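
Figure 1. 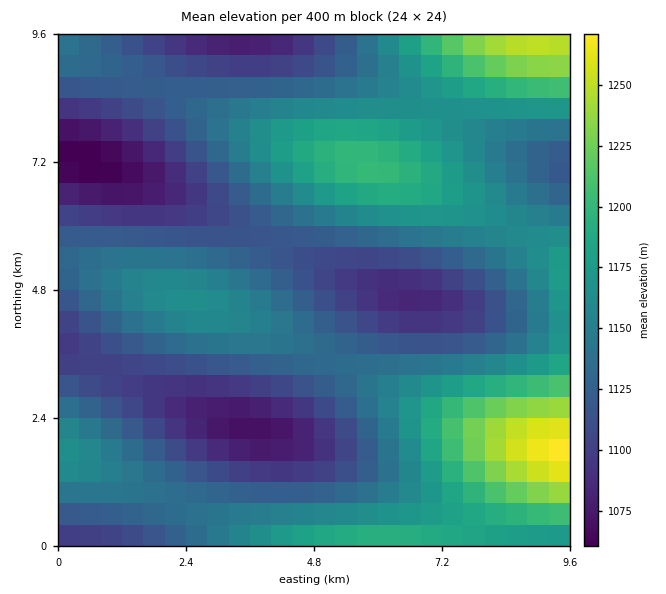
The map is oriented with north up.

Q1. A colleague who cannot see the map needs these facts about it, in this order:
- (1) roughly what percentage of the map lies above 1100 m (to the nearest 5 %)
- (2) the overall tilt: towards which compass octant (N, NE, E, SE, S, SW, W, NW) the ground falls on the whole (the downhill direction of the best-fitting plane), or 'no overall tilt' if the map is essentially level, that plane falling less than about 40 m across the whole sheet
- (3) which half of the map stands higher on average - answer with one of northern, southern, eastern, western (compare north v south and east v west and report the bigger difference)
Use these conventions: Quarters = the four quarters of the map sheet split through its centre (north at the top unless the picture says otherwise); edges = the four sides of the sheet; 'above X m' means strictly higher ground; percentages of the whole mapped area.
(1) Ground above 1100 m makes up about 85 % of the sheet.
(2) Overall the map slopes down towards the west.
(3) The eastern half stands higher on average than the western half.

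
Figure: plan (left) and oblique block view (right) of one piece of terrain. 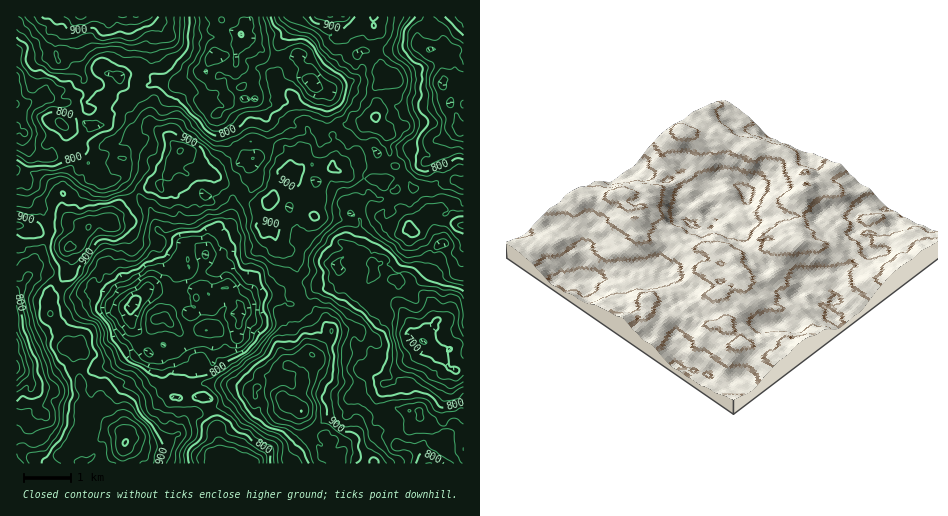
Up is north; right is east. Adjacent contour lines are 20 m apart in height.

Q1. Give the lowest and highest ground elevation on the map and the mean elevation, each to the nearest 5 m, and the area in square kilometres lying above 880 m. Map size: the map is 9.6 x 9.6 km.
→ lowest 680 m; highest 1000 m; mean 830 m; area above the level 23.2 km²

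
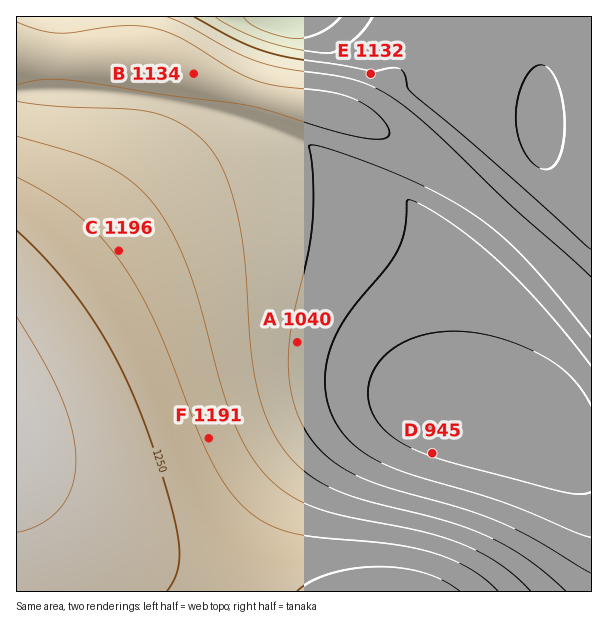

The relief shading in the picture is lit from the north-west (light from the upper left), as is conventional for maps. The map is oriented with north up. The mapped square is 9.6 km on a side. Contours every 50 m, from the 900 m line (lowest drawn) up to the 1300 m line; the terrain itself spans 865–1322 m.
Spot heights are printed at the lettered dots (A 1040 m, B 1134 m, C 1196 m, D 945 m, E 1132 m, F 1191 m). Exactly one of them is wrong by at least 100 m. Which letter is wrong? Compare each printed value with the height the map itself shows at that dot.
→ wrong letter E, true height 1007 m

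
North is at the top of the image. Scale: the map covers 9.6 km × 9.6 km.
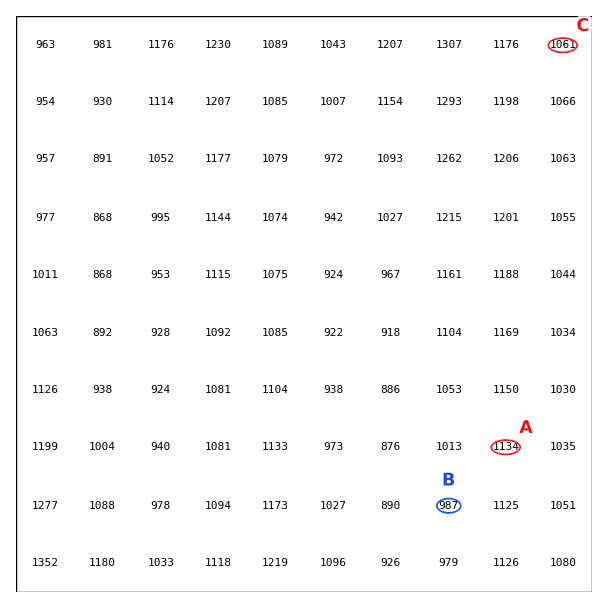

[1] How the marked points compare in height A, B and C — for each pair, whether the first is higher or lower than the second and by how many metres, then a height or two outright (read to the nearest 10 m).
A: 140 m higher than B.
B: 70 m lower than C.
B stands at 990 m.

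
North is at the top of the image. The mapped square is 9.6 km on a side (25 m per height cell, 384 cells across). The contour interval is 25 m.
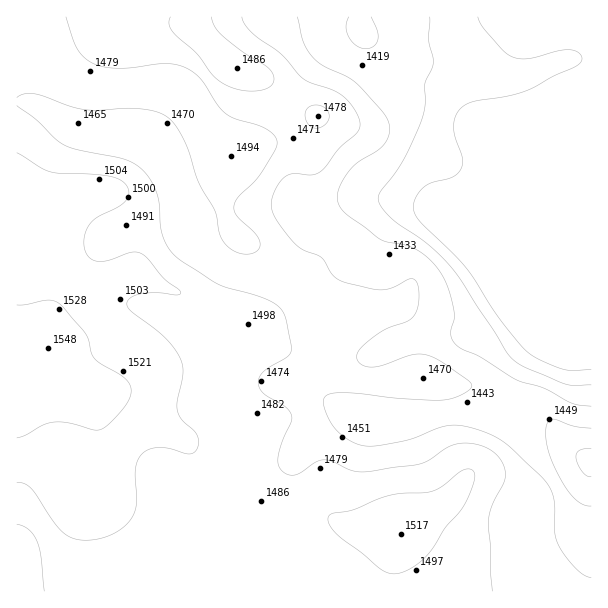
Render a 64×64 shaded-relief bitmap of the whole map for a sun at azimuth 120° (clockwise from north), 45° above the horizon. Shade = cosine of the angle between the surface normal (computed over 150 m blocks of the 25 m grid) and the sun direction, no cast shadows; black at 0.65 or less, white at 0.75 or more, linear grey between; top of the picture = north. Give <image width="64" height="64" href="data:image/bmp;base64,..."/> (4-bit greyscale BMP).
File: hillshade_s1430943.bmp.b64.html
<image width="64" height="64" href="data:image/bmp;base64,Qk12CAAAAAAAAHYAAAAoAAAAQAAAAEAAAAABAAQAAAAAAAAIAAATCwAAEwsAABAAAAAAAAAAAAAAABEREQAiIiIAMzMzAERERABVVVUAZmZmAHd3dwCIiIgAmZmZAKqqqgC7u7sAzMzMAN3d3QDu7u4A////AKq7u5mZmZmZmZmZmZmZiHiJmZmIiau6mZmru6mHeJqZqru7qZmZmZmZmZmZmZmIeImZmIiJvLupmavLqYd4qqmru7upmZmZmZmZmZmZmYiIiZmYiIq83LqavMupiImqqqu7u7qqqZmZmZmZmZmZiIiZmYiIibzdy6q8y6mImbupqrqqq7u7qZmZmZmZmZmIiJiIiIiIrN3bqrzLqZmrupmaqpmqu8u7qZmZmZmZmYiIiIiIiIibzdy7vMupmry6mZmZiJq7zMy6mZmZmZmZiIiIiIh3eIq8zLvMy6mazcqZiZiIiavMzMuZmZmZmZmYiHd3d3d3iau7zN3LqZvOyZmIiHeJq8zMy5mZmZmZiJiHZ3d2ZmZ4mqvN7tupm97ampiHd3iavMzLqZmZmIiIiHZmd3ZVVmeImb3v7KmazcqZiHd3eIm8zMuZmZmZiIiIdlZ3dlRVVnd3m+/tuZrMqImId3d3ibzMupmJqqmYiIh2VXh2VUVVZVV6zv7KqrqGeJmIiHeJvNzKmYmqupmYmHZWeIdlRFVVRFet7tuqqWVnqZiIiIm83cqZmau7qpmZh2Z4h2VEVVQzRovd3LqHVGeqmZiIib3dy5mau7uqqqqYdniHZURFRDM0abzLqHVEZruqmIiKvN3LqZq7uqqru6h3iIhlRERDMjRXmrqXVERWu7qYiIm83Mupmru6mau7qZiZmHZVREMyM0Z5mXVERVW7u6mYmrzMu6qZq6qZmru6qqqZiHdlQzM0VniYZDRVVLu7qpmqu8u7qpmaqpiJq7u7upiZmIh2VFZniIhkRXZVu7u6qru8y7u6qZqqmImaq7zKmZmZmZiHiJmYmHRGh2aqqqq7vMzMy7u6mZmZmJmqvMuZmZqqqqqrvLqYdWeIZqqpmaq8zMzMzMuqmZmZmZq8zLqqqru8zMzM3Kh2eIdVmZmImaq7u7u8zLqpqqqZqru7uqmZqrzMzLvMuXZ3dUOYiIiImZqqqrvMuqqru7qqq7uqmHd3iru6maqodmZkMoiJmZmIiZmaq7u6qrzMy7qru6mHVUVnmpmIiZh2ZmUziImrupmZmZmqqqmaq8zMuqq7uphlRFaJmIiaqYd3dlWIibzLqqmZmaqqmYmbzMy6qru7uodlZ4mYiazLqYiHd4d4q8u6qqmZqqmZiIq8zLqqq7zLqYiJqqmazdypiIiId3ibu6qZmZmamZmHebzMuqmau8y7qqu7qZvd26mIiIh2eJqqmZmZmZmZmYd4rMy6qZmau7u7vMyprN3LmJmIiWZnmqqZmZmZmqqZh3ibu7qpmImqqqvN3Lq93bqZmZmZZWeaqqqqqZmaqqmHZ4mqqpmYiJmZms3cu83cqZmZiJlVVomqqruqqpmqqYdmeIiZmYiIiIiJvd3N3tuZmZmImWVWeZmaq7uqmZqph3d3eIiJmIiId3is3d3uypmZmYeIZlZ4mYiZqqqZmZmIiIiIiImZiId2Z5zd3u25mZmZh3h2VnmZh3eJqqmJmZmaqqmZmZmYiHZnm83d26mZmZmHd3dWeamHZnirqZmZmZq8y6mZmqmYdlaKzMy6mZmZmYd3mGZ5qphmaKu6mYiImszMqYiaqph2Voq7u6mZmZqpmIiYdnm7qYdoq8uZh3iKvMypiImqqYdmiru6mZiJmqqpiJmGebu6mIisy5h2d4mry6mHiZqpmHiauqmZiImaq6qZmYd5vMuqmrzKmHZ3iau7qYeImZmZmaq6mZmIiJmru6mZh2i8zLu7zcqYdniau7upiJmZmaqru7qZmZiImaq7qpmHaKvMzMzdyph3iavMy6mZqqqqq8zMupmZmYiZmruqmYdnmru8zd3Kh2eavN7cuqq8y7u83dy6mZmYiJmaqqqZh2Z4mavM3bmHZ5rN7/26q93dzMze3LqpmZiJmZqqqpiHZmZ3iavMqXZnms3//su87+3czd7cuqqZmJmZmaqqmIh2ZWZnmrqYdWeave/+y73//t3d7ty6qpmImZmZqqmZmYdlVWaJqZhlV4ms3/7Lvf/+3d7u3LqqmYiZmZmamZmZh2ZmZ4iJmGVWeJrN7cu9//7u7v7cu6qYiJmZmZmZmaqYd3d4iJmHVWd4iavLqqzv/+7v/+zLqpiImZmZmZmZqqmIiIiZmYdWeIiImaqZm97+7u7/7cy6mIiZmZmZmYmqqZmZmZmZhmeJiHeImYiKzu7d3e7t3cqZmZmZmaqpiaqqqqqqqqmHeJmZiIiId3m93czMzN3t26qaqqqqqqqZqqqrvMy7qpiJqqmYmZh2aKvMy7u7zd7cuqqruqqrqqqpmaq7u7qqmZqqqpmqqYZmiru7qqqr3dzLu7u7u7u6qpmZmZmZmIiZqqqpqru6l2Z4mruqmau8zLu7u7u7uqqqmZmYiId2Z3iaqZmau8y5dmeJq7qqqru7u6qqqqqqqpmIiZiHd2ZVZ4mYiJmrvMuYd4mru7u7u7qqqpmZmqqqiIiJmYh3dmZniId4iZmry6mIiau7u7u6qqqpmIiJmZmHeImZmIh3d3eId3iZiJq7qZiJmru7u7qqqqmYiIiJmYh4mamZmIiIiIiIiZmYmrupmIiau7zLuqmZqZiIeIiJiIiaqpmZmYiIiJmaqpmau6mYiJqrvMzLqZmZmIiIiImYiJqqmZiIh3d5qru6qqq6qYiIiaq7zcu6qZmZiIiIiJiImqqZiIiHZnmry7uqqqqZiIiJqqvN3LqqmZmYiIiI"/>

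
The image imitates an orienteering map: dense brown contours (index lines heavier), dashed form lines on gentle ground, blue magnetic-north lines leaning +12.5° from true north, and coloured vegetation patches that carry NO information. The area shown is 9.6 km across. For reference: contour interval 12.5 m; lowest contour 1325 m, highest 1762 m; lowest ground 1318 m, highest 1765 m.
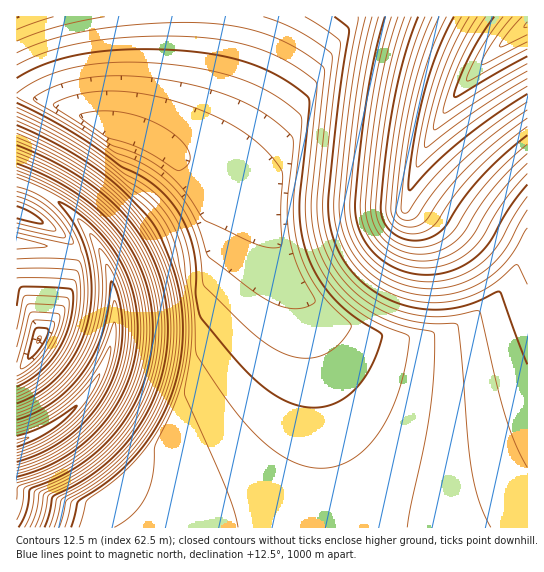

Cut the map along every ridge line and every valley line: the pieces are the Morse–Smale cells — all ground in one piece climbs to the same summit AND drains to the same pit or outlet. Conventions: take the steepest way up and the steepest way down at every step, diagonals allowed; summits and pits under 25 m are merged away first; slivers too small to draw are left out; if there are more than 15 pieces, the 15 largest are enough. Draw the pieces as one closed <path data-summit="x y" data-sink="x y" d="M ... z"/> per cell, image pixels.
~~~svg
<path data-summit="527 25" data-sink="111 131" d="M527 16l-336 1-3 48-9 41-12 25-10 10-9 4 18 10 39 12 25 13 30 27 11 18 12 33 14 27 12 48 12 89 5 106 202-1z"/><path data-summit="17 441" data-sink="111 131" d="M19 95l-3 0 0 86 42 20 17 14 16 19 14 27 6 16 4 21 0 28-4 21-7 19-20 32-18 18-15 11-35 15 0 85 309 1 0-41-4-65-6-57-8-46-10-34-14-27-12-33-11-18-26-24-29-16-39-12-36-19-19-4-20-12-32-15z"/><path data-summit="17 17" data-sink="111 131" d="M190 16l-173 0-1 78 43 11 32 15 20 12 19 4 16 8 7 0 16-17 11-25 9-48z"/><path data-summit="17 441" data-sink="39 339" d="M23 243l-7 0 1 198 13-4 21-10 15-11 18-18 20-32 7-19 4-21 0-28-3-16-7-21-8-16-18 6-10 0z"/><path data-summit="17 441" data-sink="17 213" d="M17 181l0 62 52 8 10 0 18-6-17-24-17-16-13-9z"/>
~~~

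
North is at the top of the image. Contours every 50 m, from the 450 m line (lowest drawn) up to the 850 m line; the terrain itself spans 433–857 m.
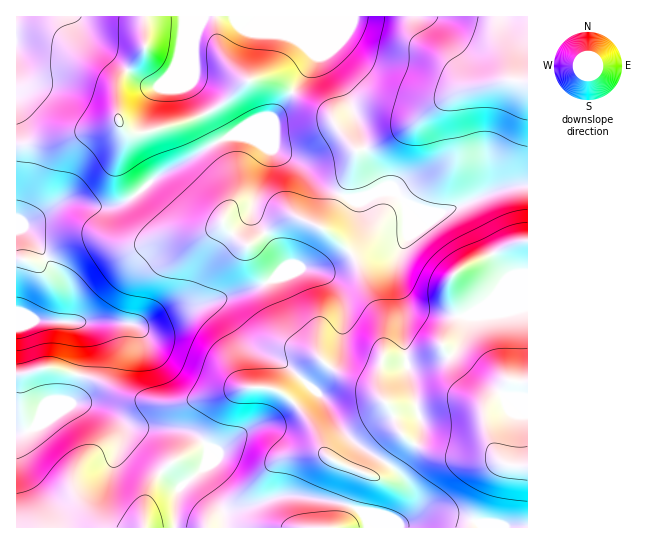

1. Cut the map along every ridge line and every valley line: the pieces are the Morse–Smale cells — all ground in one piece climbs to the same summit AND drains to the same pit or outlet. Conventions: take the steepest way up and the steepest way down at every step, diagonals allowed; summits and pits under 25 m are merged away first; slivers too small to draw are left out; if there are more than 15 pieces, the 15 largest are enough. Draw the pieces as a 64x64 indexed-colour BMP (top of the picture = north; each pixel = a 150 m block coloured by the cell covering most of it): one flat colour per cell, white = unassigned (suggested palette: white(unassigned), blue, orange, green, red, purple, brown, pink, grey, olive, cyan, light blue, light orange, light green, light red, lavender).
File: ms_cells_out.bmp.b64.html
<image width="64" height="64" href="data:image/bmp;base64,Qk12CAAAAAAAAHYAAAAoAAAAQAAAAEAAAAABAAQAAAAAAAAIAAATCwAAEwsAABAAAAAAAAAA////ALR3HwAOf/8ALKAsACgn1gC9Z5QAS1aMAMJ34wB/f38AIr28AM++FwDox64AeLv/AIrfmACWmP8A1bDFAFVVVVVVVVVVVVURERERERERERERERERERERERERERERVVVVVVVVVVVVVRERERERERERERERERERERERERERERFVVVVVVVVVVVVVEREREREREREREREREREREREREREREVVVVVVVVVVVVVURERERERERERERERERERERERERERERVVVVVVVVVVVVVRERERERERERERERERERERERERERERFVVVVVVVVVVVVVEREREREREREREREREREREREREREREVVVVVVVVVVVVVERERERERERERERERERERERERERERERVVVVVVVVVVVVERERERERERERERERERERERERERERERFVVVVVVVVVVREREREREREREREREREREREREREREREREVVVVVVVVVVRERERERERERERERERERERERERERERERERVVVVVVVVVRERERERERERERERERERERERERERERERERFVVVVVVVVVERERERERERERERERERERERERERERERERERFVVVVVVVERERERERERERERERERERERERERERERERERERVVVVVVUREREREREREREREREREREREREREREREREREREVVVVVERERERERERERERERERERERERERERERERERERERERURERERERERERERERERERERERERERERERERERERERERERERERERERERERERERERERERERERERERERERERERERERERERERERERERERERERERERERERERERERERERERERERERERERERERERERERERERERERERERERERERERERERERERERERERERERERERERERERERERERERERERERERERERERERERERERERERERERERERERERERERERERERERERERERERERERERERERERERERERERERERERERERERERERERERERERERERERERERERERERERERERERERERERERERERERERERERERERERERERERERERERERERERERERERERERERERERERERERERERERERERERERERERERERERERERERERERERERERERERERERERERERERERERERERERERERERERERERERERERERERERERERERERERERERERERERERERERERERERERERERERERERERERERERERERERF3d3d3d3dxERERERERERERERERERERERERERERERERF3d3d3d3d3cRERERERERERERERERERERERERERERERF3d3d3d3d3dxEREREREREREREREREREREREREREREREXd3d3d3d3d3ERERERERERERERERERERERERERERERERd3d3d3d3d3cRERERERERERERERERERERERERERERERF3d3d3d3d3dxEREREREREREREREREREREREREREREREXd3d3d3d3d3ERERERERERERERERERERERERERERERERd3d3d3d3d3cREREREREREREREREREREREREREREREREXd3d3d3d3dxERERERERERERERERERERERERERERERERd3d3d3d3d3ERERERERERERERERERERERERERERERERF3d3d3d3d3dmEREREREREREREREREREREREREREREREXd3d3d3d3d2ZmERERERERERERERERERERERERERERERd3J3d3d3d3ZmZhERZmYREREREREREREREREREREREREiIiInd3d3dmZmZmZmZmYRERERERERERERERERIiEREiIiIiInd3d2ZmZmZmZmZmERERERERERERERESIiIiIiIiIiIiIid3ZmZmZmZmZmZhERERERERERERESIiIiIiIiIiIiIiIiJmZmZmZmZmZmZhERERERERERESIiIiIiIiIiIiIiIiImZmZmZmZmZmZmZhEREREREREiIiIiIiIiIiIiIiIiIiZmZmZmZmZmZmZmYREREREREiIiIiIiIiIiIiIiIiIiJmZmZmZmZmZmZmZmYRERERIiIiIiIzIiIiIiIiIiIiIoiIZmZmZmZmZmZmZmYRESIiIiIiIzMzIiIiIiIiIiIiiIiIiIZmZkRmZmZmZmYiIiIiIiIjMzMzIiIiIiIiIiKIiIiIiIhkREREZmZmZmYiIiIiIjMzMzMzIiIiIiIiIoiIiIiIiIRERERERmZmZmYiIiIjMzMzMzMyIiIiIiIiiIiIiIiIhERERERERmZmZmIiIjMzMzMzMzMiIiIiIiKIiIiIiIiEREREREREZmZmZiIzMzMzMzMzMzMiIiIiIoiIiIiIiIRERERERERGZmZmIzMzMzMzMzMzMzIiIiIiiIiIiIiIhERERERERERmZmRDMzMzMzMzMzMzMzMyIiKIiIiIiIiEREREREREREREREQzMzMzMzMzMzMzMzMzM4iIiIiIiIhEREREREREREREREMzMzMzMzMzMzMzMzMziIiIiIiIiIREREREREREREREQzMzMzMzMzMzMzMzMzOIiIiIiIiIiERERERERERERERDMzMzMzMzMzMzMzMzM4iIiIiIiIiIREREREREREREREMzMzMzMzMzMzMzMzMziIiIiIiIiIhEREREREREREREMzMzMzMzMzMzMzMzMzOIiIiIiIiIiEREREREREREREQzMzMzMzMzMzMzMzMzM4iIiIiIiIiIRERERERERERERDMzMzMzMzMzMzMzMzMz"/>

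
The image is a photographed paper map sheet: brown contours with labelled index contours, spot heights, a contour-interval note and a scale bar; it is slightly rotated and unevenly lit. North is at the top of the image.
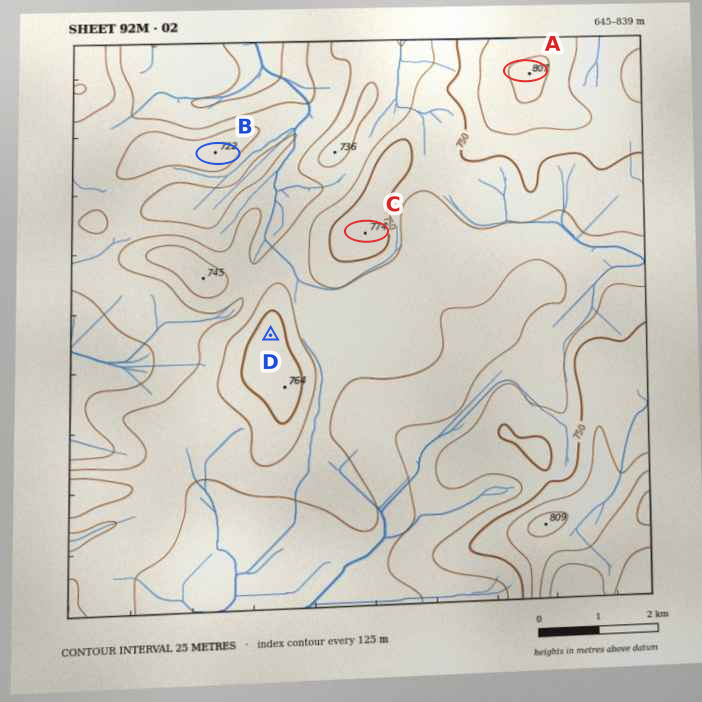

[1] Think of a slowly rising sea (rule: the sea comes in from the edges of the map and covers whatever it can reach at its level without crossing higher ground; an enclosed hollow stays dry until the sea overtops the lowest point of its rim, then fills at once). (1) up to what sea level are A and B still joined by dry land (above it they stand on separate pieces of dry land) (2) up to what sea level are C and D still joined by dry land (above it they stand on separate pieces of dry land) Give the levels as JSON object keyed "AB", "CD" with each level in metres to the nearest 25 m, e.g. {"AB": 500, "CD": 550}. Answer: {"AB": 700, "CD": 725}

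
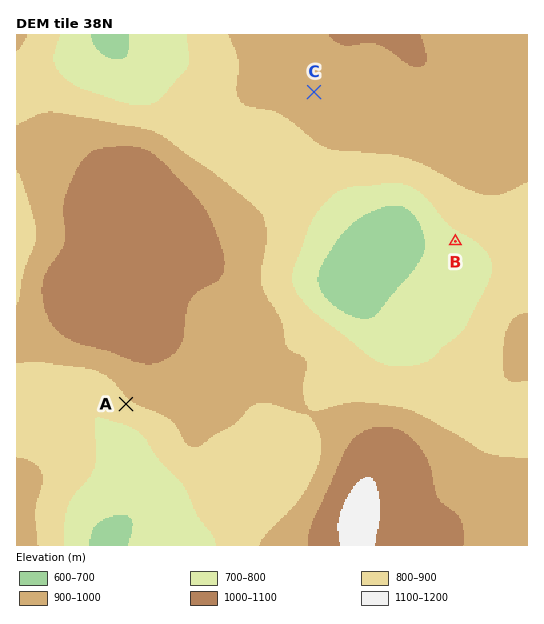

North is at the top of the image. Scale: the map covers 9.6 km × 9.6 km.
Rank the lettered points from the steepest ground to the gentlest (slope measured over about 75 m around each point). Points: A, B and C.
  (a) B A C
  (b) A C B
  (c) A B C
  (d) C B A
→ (c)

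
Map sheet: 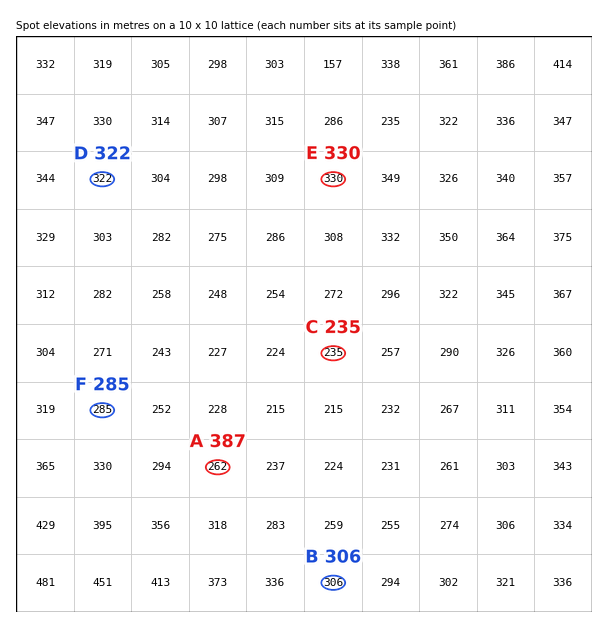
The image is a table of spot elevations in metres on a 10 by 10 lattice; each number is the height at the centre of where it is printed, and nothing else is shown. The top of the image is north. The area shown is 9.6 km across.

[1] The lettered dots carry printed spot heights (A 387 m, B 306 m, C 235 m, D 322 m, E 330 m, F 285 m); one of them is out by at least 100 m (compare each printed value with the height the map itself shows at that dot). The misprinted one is A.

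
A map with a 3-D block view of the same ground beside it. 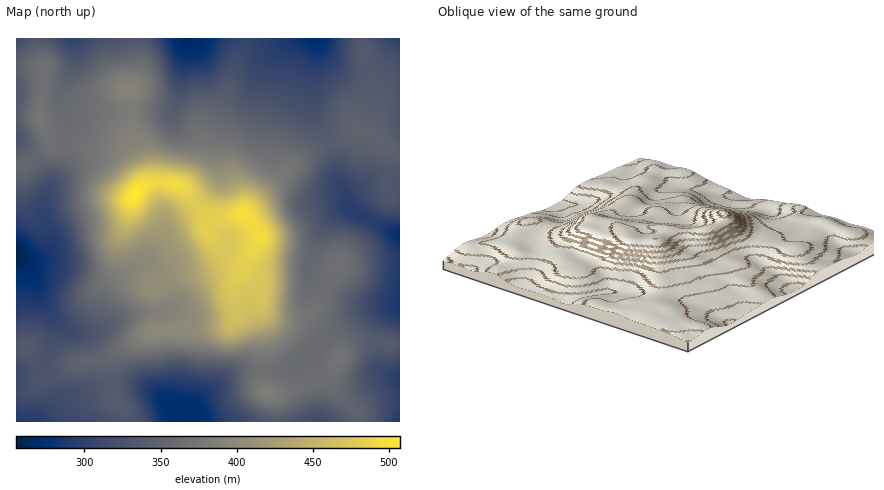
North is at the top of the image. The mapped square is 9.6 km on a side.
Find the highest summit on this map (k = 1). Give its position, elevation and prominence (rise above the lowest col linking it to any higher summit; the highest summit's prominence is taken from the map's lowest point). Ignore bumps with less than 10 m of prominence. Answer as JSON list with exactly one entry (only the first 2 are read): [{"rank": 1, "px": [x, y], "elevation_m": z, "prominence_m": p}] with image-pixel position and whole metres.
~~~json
[{"rank": 1, "px": [136, 194], "elevation_m": 507, "prominence_m": 252}]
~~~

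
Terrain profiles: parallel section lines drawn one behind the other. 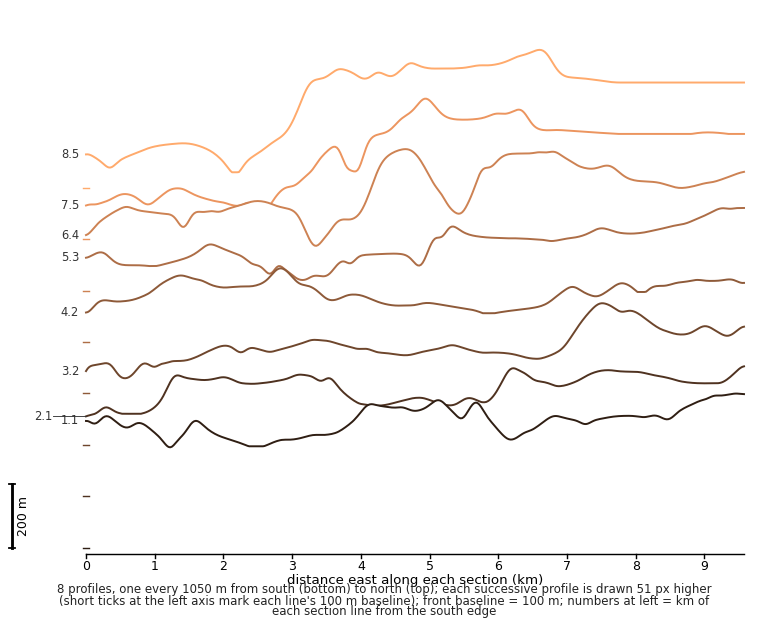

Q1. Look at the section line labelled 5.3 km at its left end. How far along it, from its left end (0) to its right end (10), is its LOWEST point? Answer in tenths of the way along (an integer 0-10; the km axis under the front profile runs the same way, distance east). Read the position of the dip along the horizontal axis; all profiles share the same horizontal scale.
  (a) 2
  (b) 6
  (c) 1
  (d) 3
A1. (d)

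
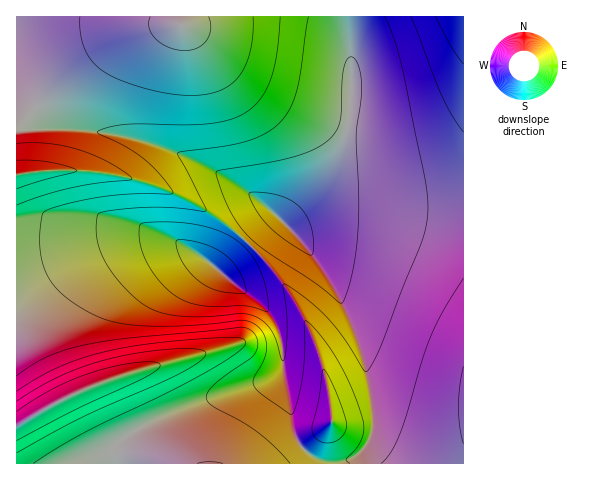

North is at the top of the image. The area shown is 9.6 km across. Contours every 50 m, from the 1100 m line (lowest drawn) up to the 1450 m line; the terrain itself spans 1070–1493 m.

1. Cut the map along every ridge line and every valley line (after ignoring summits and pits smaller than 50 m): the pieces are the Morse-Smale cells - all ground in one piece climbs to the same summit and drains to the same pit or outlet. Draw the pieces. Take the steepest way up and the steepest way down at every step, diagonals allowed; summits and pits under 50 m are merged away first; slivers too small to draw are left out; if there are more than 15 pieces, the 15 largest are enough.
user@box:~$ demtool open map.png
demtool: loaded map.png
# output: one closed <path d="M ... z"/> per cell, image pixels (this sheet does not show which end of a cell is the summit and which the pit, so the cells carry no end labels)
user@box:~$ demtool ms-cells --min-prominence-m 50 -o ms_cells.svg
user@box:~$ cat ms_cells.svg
<path d="M165 236l-43 3-27 6-61 18-18 2 1 199 269 0 17-15-11-21-1-17-8-41-1-28-8-23-15-17-22-15-29-26-25-16z"/><path d="M347 16l-166 0 0 9-20 0-16 4-36 17-36 27-38 35 18 18 7 3 30 1 35 6 40 12 25 10 32 17 27 17 35 29 22-21 20-25 8-13 12-26 6-40-1-46z"/><path d="M372 204l-23 0-17 3-43 21 20 22 20 28 21 40 10 28 10 37 4 35-1 14-9 19 1 12 98 1 1-255-55-1z"/><path d="M463 16l-116 1 5 52 0 27-6 40-12 26-8 13-20 25-23 22 5 5 37-17 24-6 23 0 37 4 55 0z"/><path d="M76 170l-38 1-22 4 1 89 17-1 61-18 27-6 43-3 24 12 29 22 28-26-9-11-24-19-46-24-45-14z"/><path d="M277 216l-14 10-16 17 22 22 25 34 17 34 13 37 8 51-28 28 14 10 11 4 13 0 17-9 11-13 3-9 0-27-9-48-14-39-21-40-25-34z"/><path d="M35 108l-19 22 1 45 21-4 38-1 26 2 38 8 27 10 33 16 30 21 16 15 30-27-18-16-30-21-38-20-25-10-40-12-35-6-30-1-7-3z"/><path d="M246 242l-27 29 40 31 9 9 9 15 5 16 1 28 8 41 1 17 6 14 6 7 28-28-8-51-13-37-17-34-25-34z"/><path d="M180 16l-163 0-1 73 19 18 38-34 36-27 36-17 16-4 20 0z"/><path d="M304 449l-17 14 78 0-2-13-17 12-17 1-14-5z"/><path d="M17 90l0 39 18-21z"/>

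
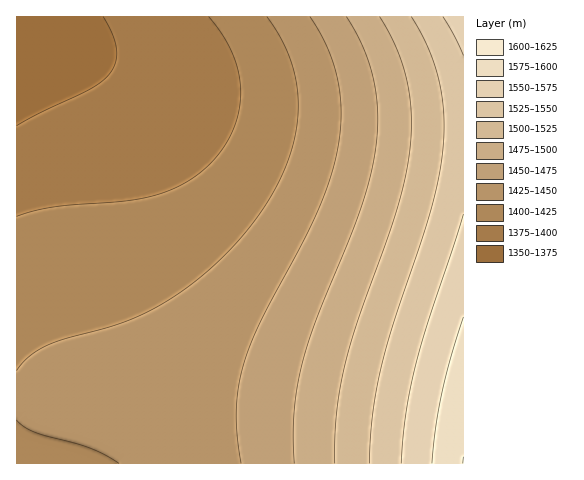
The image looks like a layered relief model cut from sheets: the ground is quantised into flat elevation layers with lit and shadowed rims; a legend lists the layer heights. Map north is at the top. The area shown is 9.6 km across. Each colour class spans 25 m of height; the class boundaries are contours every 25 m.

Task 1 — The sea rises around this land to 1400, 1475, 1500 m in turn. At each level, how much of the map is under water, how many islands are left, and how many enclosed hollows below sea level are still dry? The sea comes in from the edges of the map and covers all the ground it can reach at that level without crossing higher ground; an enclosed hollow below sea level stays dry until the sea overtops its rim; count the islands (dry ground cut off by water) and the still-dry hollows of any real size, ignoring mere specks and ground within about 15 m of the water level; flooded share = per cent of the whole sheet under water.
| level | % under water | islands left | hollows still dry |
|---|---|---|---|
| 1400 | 19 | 0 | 0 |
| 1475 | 72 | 0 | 0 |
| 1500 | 81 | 0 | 0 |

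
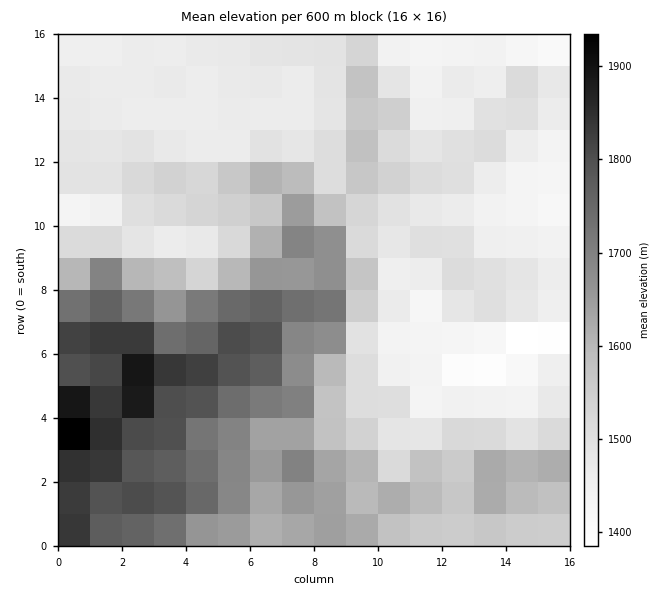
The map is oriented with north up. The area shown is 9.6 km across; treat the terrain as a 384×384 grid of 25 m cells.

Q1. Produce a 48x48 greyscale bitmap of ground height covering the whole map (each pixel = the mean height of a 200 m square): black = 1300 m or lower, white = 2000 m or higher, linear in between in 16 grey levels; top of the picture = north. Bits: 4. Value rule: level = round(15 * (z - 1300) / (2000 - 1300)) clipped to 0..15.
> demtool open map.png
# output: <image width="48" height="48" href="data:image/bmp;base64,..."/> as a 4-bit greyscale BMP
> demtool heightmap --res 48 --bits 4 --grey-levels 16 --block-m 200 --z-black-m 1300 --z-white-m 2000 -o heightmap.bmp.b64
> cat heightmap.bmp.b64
<image width="48" height="48" href="data:image/bmp;base64,Qk32BAAAAAAAAHYAAAAoAAAAMAAAADAAAAABAAQAAAAAAIAEAAATCwAAEwsAABAAAAAAAAAAAAAAABEREQAiIiIAMzMzAERERABVVVUAZmZmAHd3dwCIiIgAmZmZAKqqqgC7u7sAzMzMAN3d3QDu7u4A////ALu7qpmZh3d4h3d3d3d4dmZlVVVVVVRERLzKqqqqqId4d3d3d3eIdmZmZVVVVVVlZ8zKqru7qpiIh3d3d3eIZmZmZmZmd3ZmZ926q7u7u7qZiHd3d3d3Zmd2ZmZ3iHZmZsyqu7u7uqqph3d3eId3ZndmdmZnd2ZmZruqu7qqupmZl3eJmYiHZ3d3dlVWZ3ZmZruru7qqqYiIh3eJmIh3Z3ZodVVWd3d3eMzMu7qqqqqZl3iImId3d1RXZVVmiHd3eN3cu7qqu6qqmHeIiHZmZkNFZWZnd2ZmZu7dy7qruqmaqHeIiHZVVUQ0VWZmZVVVVe7ty7q8upmYiHd3h2VVVEUzREVVVERFVN7su7vMqZmZh4d2dmZnZFVDM0RERDNERN3cu8zLmZq6mImYh3d2VFVDM0M0RDNERN3Mu93cqau6mZmqqXZURFVDIzMzMzMzRNzLvN3dy7y6mZmZmGVVRERDIzMjMiMzRLu7u83dzdyqmZmZh2ZlRDMzMiIiIiM0RLuru83czMu7uqq6h3dlVDMzMiIiIiMzM6qru83Lq7u8y7u6h3dlVDMzMyIiIiIzM7u7zM26mqqrvLuph4hlQzMzMyMzIhEjM8u7y7zKmZqqu7qpiJllRDMzMyMzIiESIru7y6vKiaqqq8upiJqFRDMzMjNDMzIhEaq7uZq4eamaq7upmZqmVEQzMjREREMzM3mruZqXeaqYq6qqqqmXVEQzMzRFVURERHmqqHh2iIiHmqmZmYiIVUQzM0RVVUREQ3aKl2Znh2ZmeZmId3iIZEMzM0VVVEREQ1WKmHdWdlVVZ3d3eIiHVEMzNEVUREREM0aIiHdlVURWZmeIiZiHZEQ0RFVERERDM0VmZmZUQzRWZmeImZmXVENERVVENEMzM0VVVEMzMzNERWd4iZl1RERERVRDMzMzM0REMzM0RERERVaIiYdlRERERERDMzMzM0MzM0RERFVEVVV3iHdlVERERERDMzMzMyIjNEVVVVVVVlVniHZlVUREREQzMzMzIjM0REVVVVVVVmZnh2VVVVREMzMzMzMyMzREREVWVVVmZ3Z4hlRFVVVERERDMzMzM0REREVWVVVWZnd3dkRWZmVVVVVEMzMzM0REREVVVEREVWZ2VURWZlVVVVVUQzMzM0RERERUREREREVVRERWdlRFVVVVRDMzM0REREREREMzM0RERERWZlRERERVVEMzM0REREREREM0RERERERVZmVDMzNFVUQzM0REREMzMzM0RERERERVVnZDMzM0VUQzNERERDMzM0M0RERERERFVnVDM0MzRVRENEREREMzREQzRERERERFZmVDM0RDNVVERERERENEREQzRERERERVZlRDMzRDNGVUREREQzREREMzRERERERWZlQzMzREM1VURDMzMzREREM0RERERERVZlMzMzNEMzREMzMzMzRERENERERERERFZUMzMzMzMzMzMzQzM0RENDRERERERERFZDMzMzMzMzMzMjQzM0RDM0RERERERERFUzMzMzMzMzIiIg=="/>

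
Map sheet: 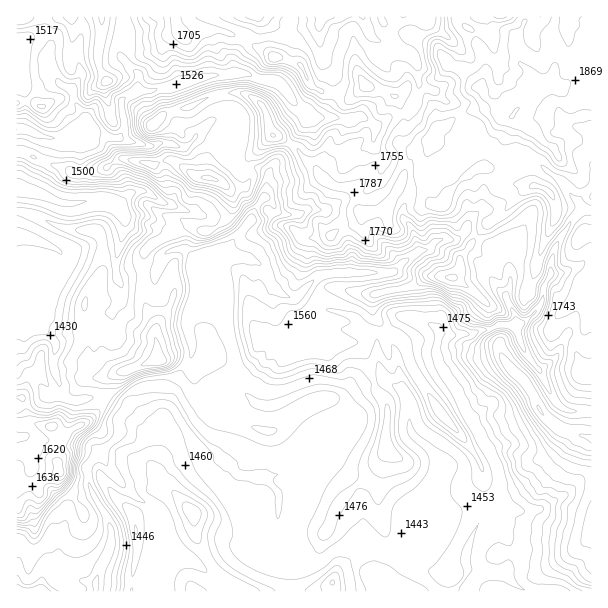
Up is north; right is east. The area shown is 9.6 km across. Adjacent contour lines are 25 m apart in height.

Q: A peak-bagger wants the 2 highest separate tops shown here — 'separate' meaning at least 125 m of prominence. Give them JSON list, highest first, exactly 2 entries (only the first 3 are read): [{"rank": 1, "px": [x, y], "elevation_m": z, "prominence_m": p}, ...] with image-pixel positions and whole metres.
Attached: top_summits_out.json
[{"rank": 1, "px": [512, 116], "elevation_m": 1901, "prominence_m": 571}, {"rank": 2, "px": [60, 471], "elevation_m": 1687, "prominence_m": 177}]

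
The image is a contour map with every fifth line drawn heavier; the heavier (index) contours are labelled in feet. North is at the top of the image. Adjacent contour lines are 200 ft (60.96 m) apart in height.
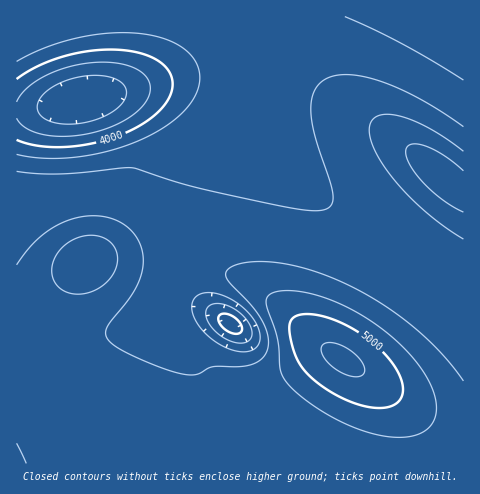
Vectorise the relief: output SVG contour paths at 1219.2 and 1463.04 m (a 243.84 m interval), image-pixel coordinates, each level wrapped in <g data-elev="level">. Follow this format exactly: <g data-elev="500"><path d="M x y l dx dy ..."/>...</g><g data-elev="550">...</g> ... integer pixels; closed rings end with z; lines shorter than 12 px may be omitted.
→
<g data-elev="1219.2"><path d="M231 333l-6-4-5-6-2-5 3-4 4 0 6 1 10 9 1 5-1 3-4 2z"/><path d="M17 79l21-13 24-9 27-6 26-1 23 3 19 7 11 10 4 7 1 7-1 7-4 8-11 14-19 14-23 10-26 7-27 3-24-1-21-6"/></g><g data-elev="1463.04"><path d="M26 463l-9-20"/><path d="M387 437l17 0 14-3 10-6 7-10 1-13-3-14-8-16-12-17-15-16-19-15-21-14-21-10-21-8-19-4-18 0-10 4-3 4 0 6 11 34 3 31 8 14 20 18 27 17 27 11z"/><path d="M69 293l12 1 11-3 11-6 8-8 5-10 2-10-3-9-7-7-11-5-14 0-14 6-11 10-5 12 0 13 6 10z"/><path d="M463 171l-17-14-19-10-14-3-4 1-3 3 0 6 3 8 13 19 20 19 21 12"/></g>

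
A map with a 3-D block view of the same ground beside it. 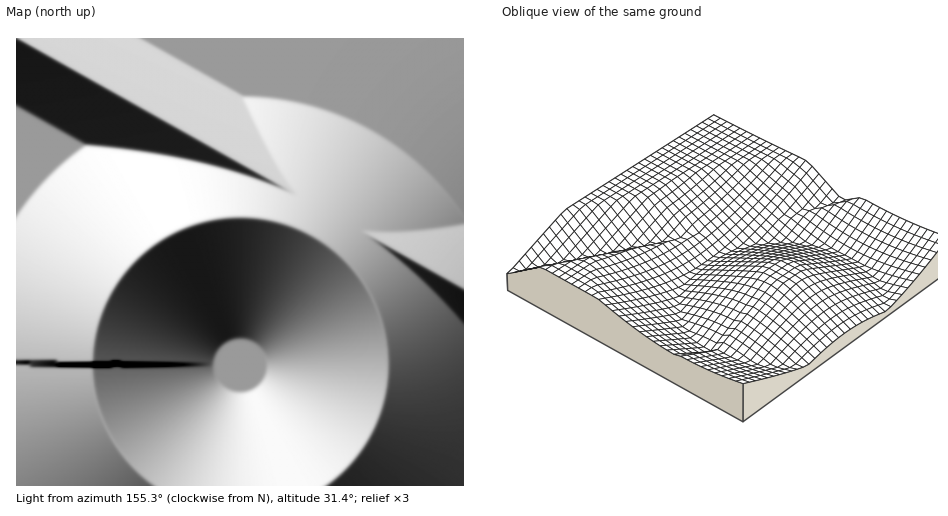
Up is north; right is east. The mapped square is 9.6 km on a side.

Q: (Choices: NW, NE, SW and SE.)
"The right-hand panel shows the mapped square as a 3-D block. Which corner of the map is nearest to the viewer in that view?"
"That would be SW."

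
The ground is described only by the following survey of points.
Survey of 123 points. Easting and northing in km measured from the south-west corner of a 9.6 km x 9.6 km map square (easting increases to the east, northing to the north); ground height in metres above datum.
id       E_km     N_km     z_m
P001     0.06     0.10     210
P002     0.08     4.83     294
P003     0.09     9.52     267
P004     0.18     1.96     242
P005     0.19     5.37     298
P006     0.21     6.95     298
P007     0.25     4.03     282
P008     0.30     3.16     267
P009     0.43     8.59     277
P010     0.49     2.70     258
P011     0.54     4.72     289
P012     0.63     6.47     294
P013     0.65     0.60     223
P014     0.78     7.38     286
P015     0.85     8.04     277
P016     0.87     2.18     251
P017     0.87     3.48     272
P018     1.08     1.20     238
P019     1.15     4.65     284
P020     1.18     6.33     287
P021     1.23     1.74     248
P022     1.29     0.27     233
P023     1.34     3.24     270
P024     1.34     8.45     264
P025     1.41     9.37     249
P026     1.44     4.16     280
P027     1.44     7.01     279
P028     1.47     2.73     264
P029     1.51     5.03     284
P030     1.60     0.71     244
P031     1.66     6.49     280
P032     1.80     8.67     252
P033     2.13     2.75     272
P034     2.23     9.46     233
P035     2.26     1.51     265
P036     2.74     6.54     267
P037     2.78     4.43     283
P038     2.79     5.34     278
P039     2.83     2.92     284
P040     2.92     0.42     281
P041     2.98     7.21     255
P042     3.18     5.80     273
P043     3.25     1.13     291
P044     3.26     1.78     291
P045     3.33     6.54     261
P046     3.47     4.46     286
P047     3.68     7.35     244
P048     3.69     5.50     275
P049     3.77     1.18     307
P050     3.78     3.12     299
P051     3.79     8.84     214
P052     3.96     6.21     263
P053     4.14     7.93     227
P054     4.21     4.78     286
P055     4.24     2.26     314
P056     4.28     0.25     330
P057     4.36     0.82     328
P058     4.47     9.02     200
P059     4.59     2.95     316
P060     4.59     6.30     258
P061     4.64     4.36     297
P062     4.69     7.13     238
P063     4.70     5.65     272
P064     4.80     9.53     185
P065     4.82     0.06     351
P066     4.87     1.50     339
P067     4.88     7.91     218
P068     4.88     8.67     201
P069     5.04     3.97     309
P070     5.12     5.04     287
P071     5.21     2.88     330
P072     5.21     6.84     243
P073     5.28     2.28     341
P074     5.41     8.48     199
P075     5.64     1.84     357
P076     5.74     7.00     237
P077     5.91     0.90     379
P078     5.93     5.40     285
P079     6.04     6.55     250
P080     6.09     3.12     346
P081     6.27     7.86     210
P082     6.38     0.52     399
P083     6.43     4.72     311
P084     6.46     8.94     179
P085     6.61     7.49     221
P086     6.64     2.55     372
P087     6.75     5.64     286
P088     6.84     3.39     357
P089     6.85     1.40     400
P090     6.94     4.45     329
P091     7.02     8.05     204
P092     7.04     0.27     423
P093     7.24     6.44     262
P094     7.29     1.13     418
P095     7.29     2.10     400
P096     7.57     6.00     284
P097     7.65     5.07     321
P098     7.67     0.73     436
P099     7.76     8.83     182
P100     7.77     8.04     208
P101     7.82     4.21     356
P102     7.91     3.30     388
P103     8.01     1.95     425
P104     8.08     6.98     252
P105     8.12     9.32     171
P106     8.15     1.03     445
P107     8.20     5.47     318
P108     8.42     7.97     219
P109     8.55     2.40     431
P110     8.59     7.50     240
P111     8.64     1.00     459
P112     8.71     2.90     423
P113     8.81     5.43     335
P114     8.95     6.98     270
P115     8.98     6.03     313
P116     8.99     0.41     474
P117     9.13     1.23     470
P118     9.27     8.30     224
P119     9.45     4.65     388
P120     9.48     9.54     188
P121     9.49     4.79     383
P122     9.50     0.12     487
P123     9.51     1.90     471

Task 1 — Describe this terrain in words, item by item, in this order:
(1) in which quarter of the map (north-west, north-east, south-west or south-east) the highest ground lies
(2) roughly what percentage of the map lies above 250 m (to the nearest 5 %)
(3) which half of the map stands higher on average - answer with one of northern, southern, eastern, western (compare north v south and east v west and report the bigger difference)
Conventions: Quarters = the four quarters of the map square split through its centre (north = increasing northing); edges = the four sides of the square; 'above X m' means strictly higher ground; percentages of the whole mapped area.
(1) The highest ground is in the south-east quarter.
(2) About 75 % of the map lies above 250 m.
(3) The southern half stands higher on average than the northern half.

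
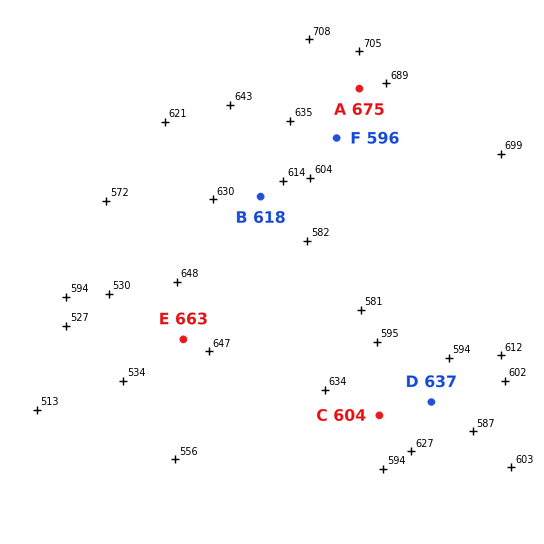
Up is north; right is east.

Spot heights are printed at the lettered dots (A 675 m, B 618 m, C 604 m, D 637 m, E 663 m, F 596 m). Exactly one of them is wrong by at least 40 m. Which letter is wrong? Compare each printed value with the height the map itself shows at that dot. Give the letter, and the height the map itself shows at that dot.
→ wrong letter F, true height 646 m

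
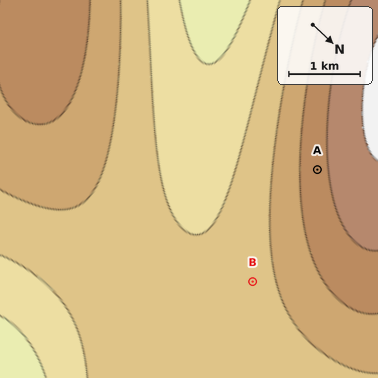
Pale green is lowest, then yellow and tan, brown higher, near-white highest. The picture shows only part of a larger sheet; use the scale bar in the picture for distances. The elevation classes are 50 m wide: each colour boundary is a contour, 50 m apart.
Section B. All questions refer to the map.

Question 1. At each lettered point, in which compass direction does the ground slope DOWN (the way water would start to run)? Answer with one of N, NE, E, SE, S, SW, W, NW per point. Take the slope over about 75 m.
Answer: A SE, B SE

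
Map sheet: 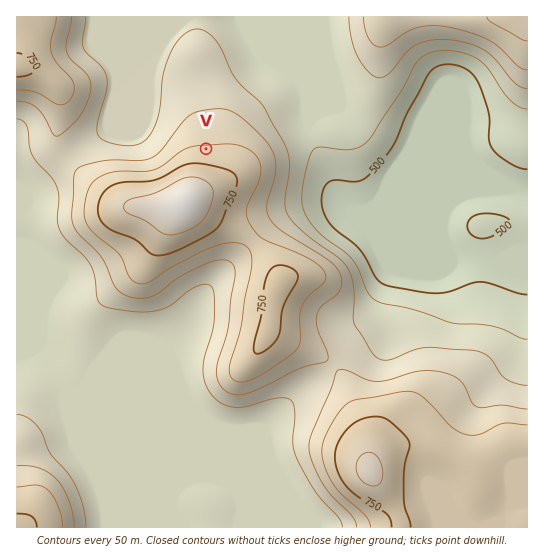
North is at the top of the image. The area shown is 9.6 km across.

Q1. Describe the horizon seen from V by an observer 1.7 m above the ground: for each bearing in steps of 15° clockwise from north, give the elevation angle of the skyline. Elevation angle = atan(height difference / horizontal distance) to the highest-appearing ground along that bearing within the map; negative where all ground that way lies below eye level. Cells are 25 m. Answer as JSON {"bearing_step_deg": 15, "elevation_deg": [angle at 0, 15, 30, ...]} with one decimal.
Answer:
{"bearing_step_deg": 15, "elevation_deg": [-2.7, -3.4, -3.1, -2.3, -0.6, -0.4, -0.1, 1.4, 2.9, 4.5, 6.1, 7.5, 8.7, 9.2, 8.5, 6.2, 3.5, 1.3, -0.7, -0.4, 0.4, -1.1, -2.4, -2.7]}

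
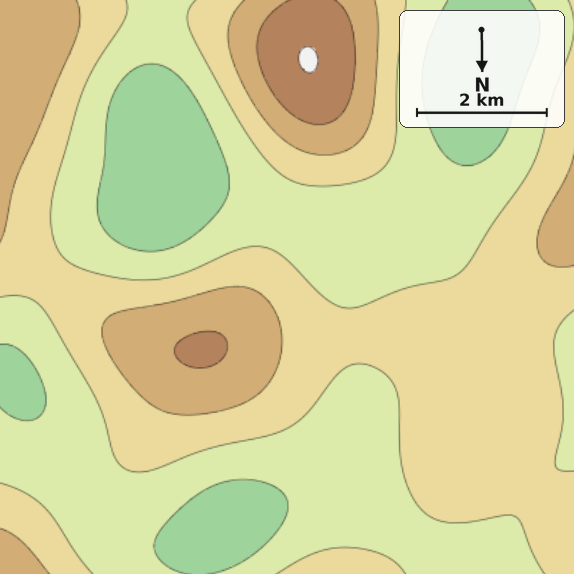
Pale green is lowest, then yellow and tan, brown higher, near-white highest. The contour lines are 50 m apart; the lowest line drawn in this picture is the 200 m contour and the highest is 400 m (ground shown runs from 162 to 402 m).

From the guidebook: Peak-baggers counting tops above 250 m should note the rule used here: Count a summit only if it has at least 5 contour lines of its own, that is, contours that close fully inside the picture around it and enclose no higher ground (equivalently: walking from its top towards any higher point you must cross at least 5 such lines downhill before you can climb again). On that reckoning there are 0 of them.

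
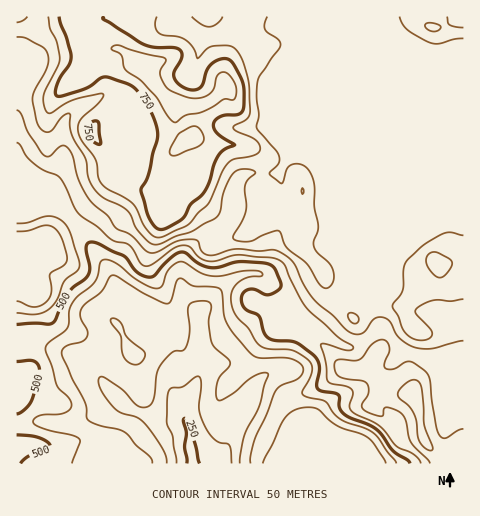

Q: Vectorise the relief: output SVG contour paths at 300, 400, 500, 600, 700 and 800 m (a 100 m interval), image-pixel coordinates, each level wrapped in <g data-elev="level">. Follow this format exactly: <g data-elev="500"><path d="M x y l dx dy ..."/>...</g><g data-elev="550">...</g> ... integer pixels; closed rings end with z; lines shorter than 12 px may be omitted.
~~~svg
<g data-elev="300"><path d="M176 463l-3-26-6-14 1-30 3-5 11-1 15-11 3 1 1 5-2 25 3 12 5 12 7 8 6 4 9 2 2 6 1 12"/></g><g data-elev="400"><path d="M152 463l-2-7-13-10-12-14-7-3-20-4-10-5-3-17-12-24-11-24 0-5 3-3 17-5 5-4 1-6-7-14 0-9 5-5 15-12 8-14 3-3 6 2 26 16 22 11 5-3 5-19 4-4 14 8 24 2 4 4 2 22 3 9 7 11 17 20 9 4 30 0 7 3 5 4 1 6-3 6-6 4-13 4-6 7-8 22-12 26-4 15 0 8"/><path d="M263 463l23-46 9-7 13-3 11 3 10 10 10 6 21 7 8 5 7 7 11 18"/><path d="M133 364l5 0 3-2 4-5 0-4-18-16-8-16-4-3-4 1 1 4 9 13 2 20 4 5z"/></g><g data-elev="500"><path d="M21 463l7-7 18-5 3-3 1-2-4-5-7-3-22-3"/><path d="M17 414l7-4 7-8 9-31-2-6-4-4-17 0"/><path d="M17 324l18-1 14 1 5-2 16-32 15-11 3-5 2-8-4-18 1-4 3-2 8 2 26 12 13 16 11 5 6-1 17-18 10-6 6 1 13 11 10 4 8-1 21-5 30 2 7 6 5 13-1 5-4 4-7 3-16-6-7 1-4 7 0 5 2 5 4 4 11 5 5 16 5 6 7 3 19 1 19 14 4 5 1 6-2 17 1 5 4 2 16 4 1 2 0 10 4 6 7 5 18 6 8 5 6 6 11 16 14 9 3 3"/></g><g data-elev="600"><path d="M463 429l-5 2-12 7-6-2-4-10-6-44-2-7-5-6-13-8-5 1-12 7-8-1-1-5 6-14-2-6-3-3-4 0-7 3-12 14-4 3-17-1-5 2-1 8 3 7 8 3 17 2 4 3 1 9-6 12 2 5 9 4 9 2 1-2 1-5 4-2 9 3 5 4 4 7 5 21 19 21"/><path d="M17 301l17 6 6-1 6-4 3-4 2-6-1-18 14-9 3-7-6-21-4-7-5-3-7-2-17 6-11 0"/><path d="M17 110l4 4 7 18 16 23 3 2 3-1 12-10 6 2 5 9 6 24 10 19 19 16 8 12 15 7 16 17 8 1 21-12 14-2 7 2 5 10 7 4 27-6 22 2 18-1 10 6 8 7 10 22 10 15 37 33 6 1 6-1 11-14 7-2 8 4 7 13 4 5 14 8 18 2 31-8"/></g><g data-elev="700"><path d="M437 277l4 0 4-2 5-6 2-6-4-5-10-5-5-1-6 4-1 6 4 8z"/><path d="M302 194l2-2-2-4z"/><path d="M430 31l7 0 4-4-6-3-8-1-2 3z"/><path d="M17 22l5-1 5-4"/><path d="M48 17l2 11 7 14 3 17-2 7-14 28-1 8 3 9 2 2 2 0 23-13 30-6 0 3-3 5-20 19-2 6 1 9 16 23 3 18 3 6 7 6 24 14 5 6 9 20 7 7 6 2 28-13 12-13 8-6 4-7 12-28 6-9 6-3 20-4 4-3 1-4-1-4-4-5-22-10 2-4 13-7 2-7-2-31-5-19-6-10-8-5-16 0-6 3-10 9-4-10-7-8-8-3-16-2-4-3-3-7 2-8"/><path d="M192 17l10 8 7 2 8-3 6-7"/><path d="M447 17l2 8 14 3"/></g><g data-elev="800"><path d="M172 155l6 0 23-10 3-7-4-9-4-3-3 0-14 8-9 16 0 3z"/><path d="M173 122l3 0 11-7 17-4 20-12 10 1 2-4 0-7-5-12-5-4-5 0-4 3-3 12-5 6-9 4-12 0-17-7-7-7-4-11 6-12-1-3-29-7-17-6-7 2-1 2 11 7 2 11 2 3 14 10 14 15 13 20z"/></g>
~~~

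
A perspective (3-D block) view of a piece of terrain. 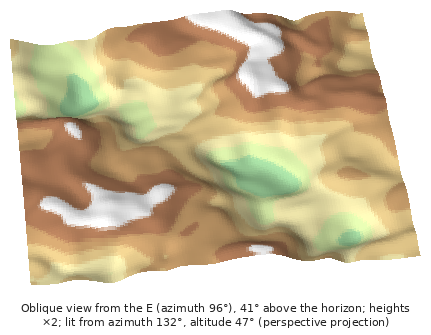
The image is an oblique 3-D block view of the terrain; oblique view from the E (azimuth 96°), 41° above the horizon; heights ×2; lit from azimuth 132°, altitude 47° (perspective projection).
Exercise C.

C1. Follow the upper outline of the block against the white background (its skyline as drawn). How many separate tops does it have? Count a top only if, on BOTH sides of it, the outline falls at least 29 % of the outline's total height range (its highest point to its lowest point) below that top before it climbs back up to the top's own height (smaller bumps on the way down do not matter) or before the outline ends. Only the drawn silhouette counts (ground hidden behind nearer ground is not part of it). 0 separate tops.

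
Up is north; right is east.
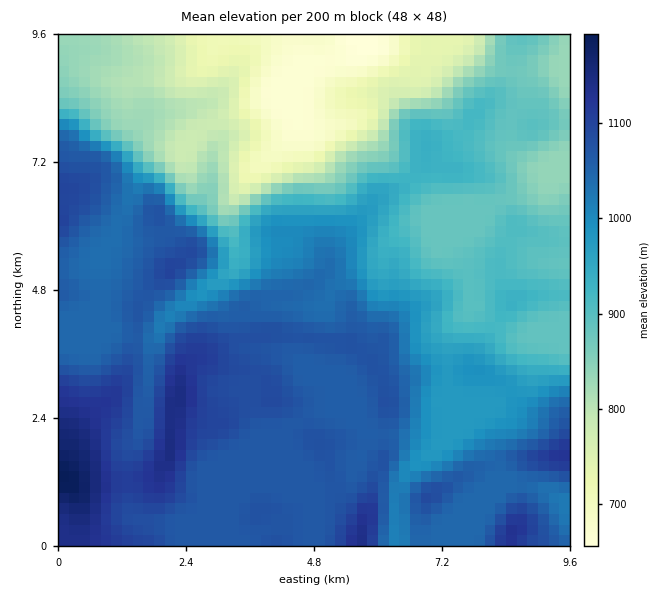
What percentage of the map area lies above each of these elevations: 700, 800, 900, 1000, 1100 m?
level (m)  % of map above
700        95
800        87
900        69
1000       50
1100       8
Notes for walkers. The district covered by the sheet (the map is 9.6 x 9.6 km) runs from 660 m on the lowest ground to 1200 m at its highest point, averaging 960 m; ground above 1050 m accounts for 33.7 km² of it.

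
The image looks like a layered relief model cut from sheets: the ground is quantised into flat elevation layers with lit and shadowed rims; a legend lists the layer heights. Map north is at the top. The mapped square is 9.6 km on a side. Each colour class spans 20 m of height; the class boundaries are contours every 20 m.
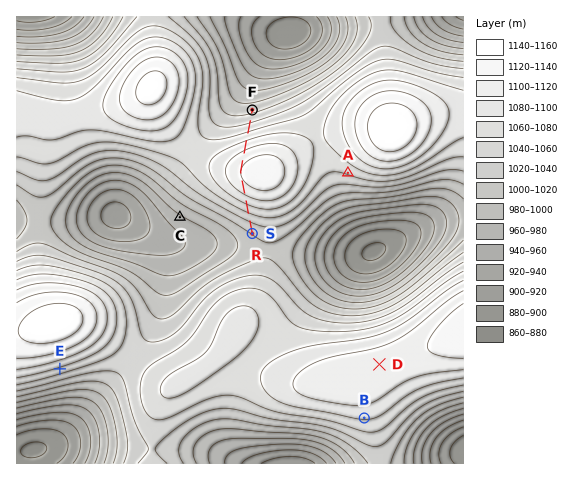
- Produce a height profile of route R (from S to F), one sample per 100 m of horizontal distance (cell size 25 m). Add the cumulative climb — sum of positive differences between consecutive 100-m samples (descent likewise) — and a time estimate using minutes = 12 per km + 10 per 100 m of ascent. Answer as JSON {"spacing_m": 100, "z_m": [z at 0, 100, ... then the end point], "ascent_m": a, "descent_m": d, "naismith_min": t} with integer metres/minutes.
{"spacing_m": 100, "z_m": [1021, 1027, 1035, 1044, 1054, 1065, 1076, 1086, 1096, 1104, 1111, 1116, 1119, 1120, 1120, 1118, 1114, 1109, 1101, 1093, 1083, 1073, 1062, 1052, 1041, 1031, 1022, 1013], "ascent_m": 99, "descent_m": 107, "naismith_min": 42}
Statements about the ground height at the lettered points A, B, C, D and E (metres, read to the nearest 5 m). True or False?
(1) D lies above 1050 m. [True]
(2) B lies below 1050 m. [False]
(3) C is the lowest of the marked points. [True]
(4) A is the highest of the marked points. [False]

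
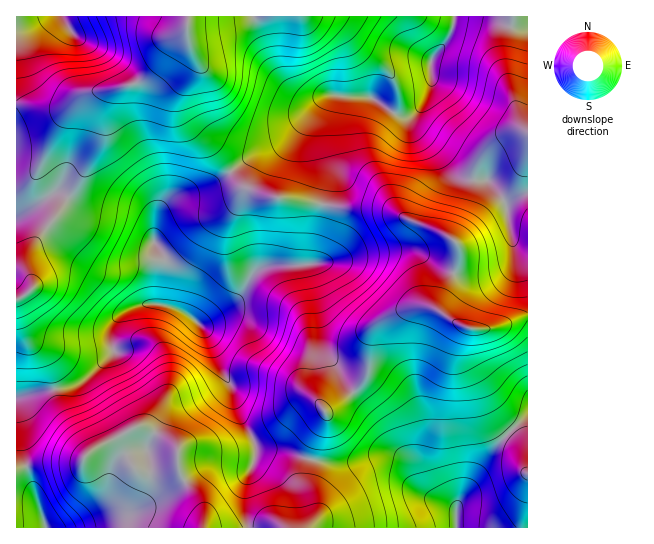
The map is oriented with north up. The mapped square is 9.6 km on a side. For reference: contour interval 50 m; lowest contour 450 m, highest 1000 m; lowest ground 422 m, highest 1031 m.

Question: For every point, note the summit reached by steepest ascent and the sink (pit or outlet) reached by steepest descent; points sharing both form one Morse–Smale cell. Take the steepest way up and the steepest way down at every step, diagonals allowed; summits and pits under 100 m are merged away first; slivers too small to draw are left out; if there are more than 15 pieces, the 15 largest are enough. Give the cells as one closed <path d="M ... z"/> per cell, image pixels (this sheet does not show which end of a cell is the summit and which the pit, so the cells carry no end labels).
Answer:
<path d="M527 132l-12 0-9 4-12 8-13 14-6 16-3 27-18 40-19-12-49-20-43-1-77-12-23-9-13-15-25 16-31 8-11 10-7 15-3 16 2 6 9 16-4 44 26 10 21 20 12 30 13 24 7 27 18 34 26 3 27 9 5-18 10-21 0-10 22-14 17-16 5-14 3-36 9-11 9-5 24-8 16 0 33 20 12 2 20-1 33-11z"/><path d="M187 32l-19 15-16 26-14 10-24 6-25 3-19 12-11 4-43-3 1 292 54-10 10-4 31-29 1-5-2-7 0-13 3-8 9-9 11-5 26-4 4-44-11-20 2-13 5-16 14-14 31-8 24-15-12-20-26-27-8-16 0-17 13-23 0-11-7-16z"/><path d="M161 304l-18 0-20 8-10 10-2 7 0 13 2 7-1 5-31 29-10 4-28 4-27 7 0 12 5 19 3 29 21 69 262 1 6-6 3-7-1-14-7-18 0-14 3-8-28-10-24-2-3-2-17-33-7-27-13-24-12-30-21-20z"/><path d="M466 16l-11 1-7 22-15 18-2 5 0 27-6 12-10 12-10 4-14-5-21-15-40-2-17 14-26 30-41 21-15 11 2 6 10 10 28 10 72 11 43 1 49 20 18 11 18-35 4-19 0-12 6-16 13-14 12-8 9-4 13-1 0-102-13-1-22-8z"/><path d="M454 16l-265 0-2 15 9 28 0 11-13 23-2 12 3 9 7 12 26 27 13 19 24-17 33-16 26-30 17-14 40 2 29 19 12 0 8-6 10-17 3-11-1-20 17-23 5-13z"/><path d="M430 307l-16 0-11 2-18 8-10 9-4 12-3 35-13 18-30 20 0 10-10 21-4 17 15 4 27 0 29-8 13 1 12 9 8 18 8 10 34 16 4-11 32-48 35-36 0-96-6-1-27 11-20 1-12-2z"/><path d="M187 16l-170 0-1 87 25 5 18 0 11-4 15-11 29-4 29-9 9-7 16-26 19-16z"/><path d="M390 455l-15 1-22 7-27 0-15-3-3 9 0 14 7 18 1 14-8 12 147 1 1-18-5-5-28-12-8-10-8-18-6-6z"/><path d="M527 415l-34 35-32 48-5 12 1 18 71-1z"/><path d="M17 411l-1 116 29 1 0-3-21-67-3-29z"/><path d="M527 16l-60 1 26 3 22 8 12 0z"/>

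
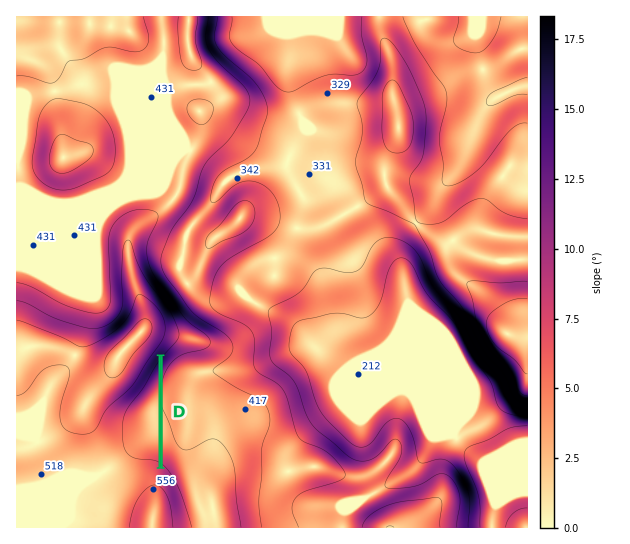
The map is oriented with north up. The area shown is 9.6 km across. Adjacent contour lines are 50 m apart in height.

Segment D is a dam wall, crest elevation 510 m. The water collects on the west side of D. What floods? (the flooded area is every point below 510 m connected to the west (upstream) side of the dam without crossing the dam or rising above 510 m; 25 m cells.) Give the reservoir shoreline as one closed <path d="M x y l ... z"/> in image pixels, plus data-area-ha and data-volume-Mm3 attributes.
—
<path d="M158 359l-14 24-5 8-15 16-5 11-2 21-1 2 1 16 5 6 7 2 24-1 6 2-1-107z" data-area-ha="109" data-volume-Mm3="29.82"/>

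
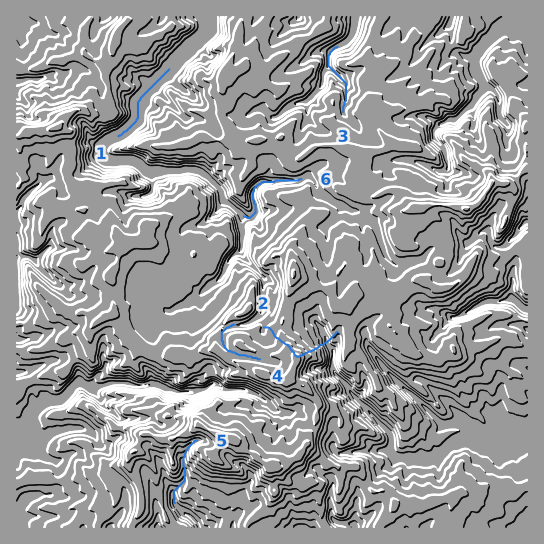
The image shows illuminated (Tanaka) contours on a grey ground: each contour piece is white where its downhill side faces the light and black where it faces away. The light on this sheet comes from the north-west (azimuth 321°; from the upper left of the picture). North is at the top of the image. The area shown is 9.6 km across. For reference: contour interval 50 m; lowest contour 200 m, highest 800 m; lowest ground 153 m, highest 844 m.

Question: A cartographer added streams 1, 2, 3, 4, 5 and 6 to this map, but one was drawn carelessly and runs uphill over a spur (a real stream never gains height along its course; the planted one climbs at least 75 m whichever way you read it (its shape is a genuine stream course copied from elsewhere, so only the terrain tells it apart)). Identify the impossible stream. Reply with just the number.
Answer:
2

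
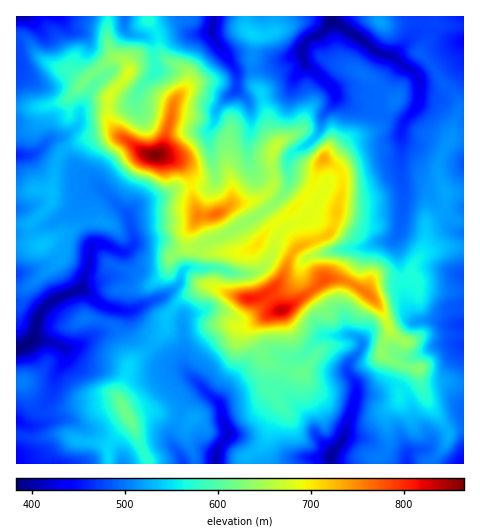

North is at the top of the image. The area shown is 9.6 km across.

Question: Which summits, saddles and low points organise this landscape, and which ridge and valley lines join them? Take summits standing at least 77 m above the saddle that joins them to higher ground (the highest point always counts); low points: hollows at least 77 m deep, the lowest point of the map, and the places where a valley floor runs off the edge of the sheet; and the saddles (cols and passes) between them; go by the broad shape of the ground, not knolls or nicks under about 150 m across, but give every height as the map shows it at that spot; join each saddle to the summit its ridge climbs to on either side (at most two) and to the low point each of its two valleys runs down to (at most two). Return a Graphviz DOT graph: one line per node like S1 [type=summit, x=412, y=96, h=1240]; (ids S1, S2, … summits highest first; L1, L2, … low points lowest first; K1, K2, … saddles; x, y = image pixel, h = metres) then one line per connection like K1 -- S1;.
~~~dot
graph terrain {
  S1 [type=summit, x=155, y=155, h=865];
  S2 [type=summit, x=281, y=311, h=834];
  S3 [type=summit, x=126, y=412, h=618];
  L1 [type=low, x=24, y=346, h=383];
  L2 [type=low, x=332, y=19, h=384];
  L3 [type=low, x=332, y=458, h=396];
  L4 [type=low, x=17, y=17, h=402];
  L5 [type=low, x=216, y=462, h=404];
  L6 [type=low, x=214, y=17, h=410];
  K1 [type=saddle, x=269, y=300, h=793];
  K2 [type=saddle, x=196, y=248, h=652];
  K3 [type=saddle, x=259, y=215, h=638];
  K4 [type=saddle, x=403, y=280, h=566];
  K5 [type=saddle, x=158, y=33, h=556];
  K6 [type=saddle, x=151, y=347, h=525];
  K7 [type=saddle, x=17, y=245, h=517];
  K8 [type=saddle, x=252, y=69, h=505];
  K1 -- S2;
  K1 -- L2;
  K1 -- L5;
  K2 -- S1;
  K2 -- S2;
  K2 -- L1;
  K3 -- S1;
  K3 -- S2;
  K3 -- L1;
  K3 -- L2;
  K4 -- S1;
  K4 -- S2;
  K4 -- L2;
  K4 -- L3;
  K5 -- S1;
  K5 -- L1;
  K5 -- L6;
  K6 -- S1;
  K6 -- S3;
  K6 -- L1;
  K6 -- L5;
  K7 -- S1;
  K7 -- L1;
  K7 -- L4;
  K8 -- S1;
  K8 -- L2;
  K8 -- L6;
}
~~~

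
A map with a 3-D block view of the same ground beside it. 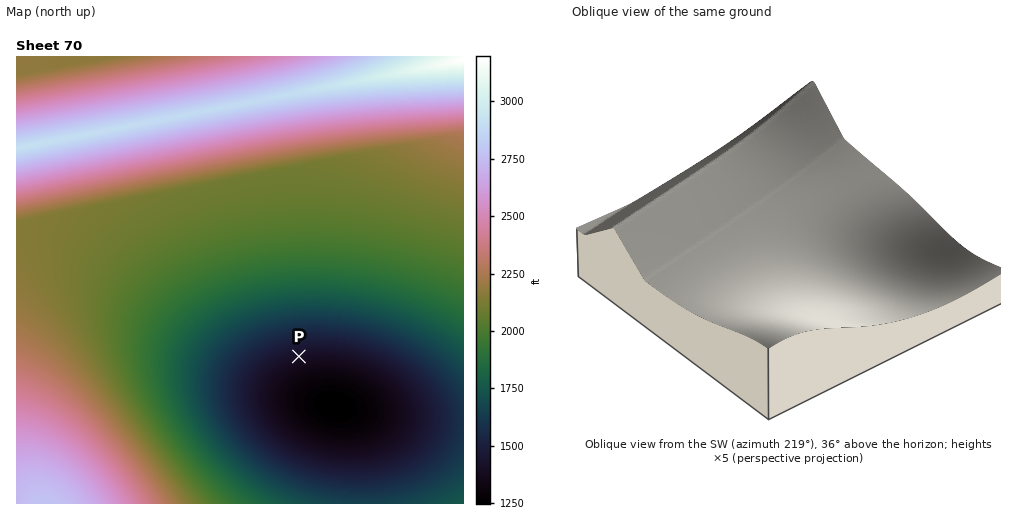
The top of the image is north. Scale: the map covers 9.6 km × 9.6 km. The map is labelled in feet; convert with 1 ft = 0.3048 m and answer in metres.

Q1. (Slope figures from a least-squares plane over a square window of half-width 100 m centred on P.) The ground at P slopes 4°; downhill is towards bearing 166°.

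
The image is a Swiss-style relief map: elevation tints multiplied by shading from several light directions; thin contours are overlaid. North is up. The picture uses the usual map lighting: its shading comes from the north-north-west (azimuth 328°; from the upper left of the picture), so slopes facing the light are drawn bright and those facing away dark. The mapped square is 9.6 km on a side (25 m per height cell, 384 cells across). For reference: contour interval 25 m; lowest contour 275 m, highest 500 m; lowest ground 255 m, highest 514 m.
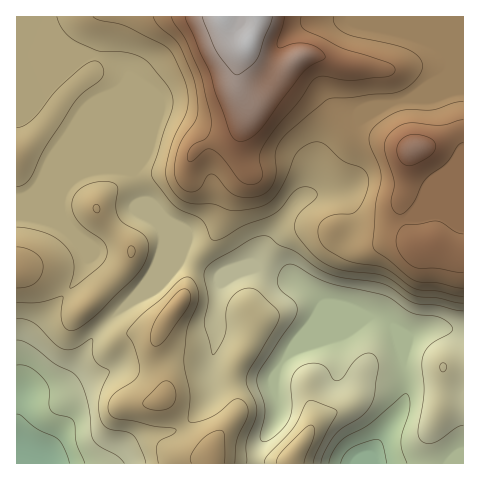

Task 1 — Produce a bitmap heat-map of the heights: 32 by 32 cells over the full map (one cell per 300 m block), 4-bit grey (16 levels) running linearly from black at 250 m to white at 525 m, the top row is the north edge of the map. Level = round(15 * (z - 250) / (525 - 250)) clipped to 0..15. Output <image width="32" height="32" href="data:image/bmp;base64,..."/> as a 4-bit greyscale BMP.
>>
<image width="32" height="32" href="data:image/bmp;base64,Qk12AgAAAAAAAHYAAAAoAAAAIAAAACAAAAABAAQAAAAAAAACAAATCwAAEwsAABAAAAAAAAAAAAAAABEREQAiIiIAMzMzAERERABVVVUAZmZmAHd3dwCIiIgAmZmZAKqqqgC7u7sAzMzMAN3d3QDu7u4A////AAABI0RWeImXVWh1MRETMzMBEjRFVneIl1RXdkIhI0RDESI0Vmd3eIhkRXdUMiNFVBIzNWd4h3d4dTRmZUMiNVUiM0VoiJh2Z2Q0VVVUMzVVIjNFZ3iIdmZkNFVEVEM1VSM0RVZ3h2ZmZDRVRERDNVU0RVVmeIdmZmUzREREQzVVRFZmZniHZlZmQzMzRDM0VVVndmd4iGZWZlQzMzMzNERmZ4dmd5h2VmZlMzMzM0RFd3eIdmaJhlZmVEMzM0RWZ4h3eIdmaIZVVUQzRERWiJmYh3d4dmZ1VVVERVZneaqrmId3eIZmZlVVVFZ4iZq7u4h3d3iHZmZmVVZ4iJqrvLt3d3d3dmZnd2ZmeJiZq7u7d3d4h2ZmZ4h3Z3iIiau7u3d3eIZmZ4iJmHd3eIm7u7t3d3d3ZnmpmqqXd3eJq7u7d3d3d3eKqqu7qHd4iau7u4d3d3d3irqru6iIiIm8zLuHd3d3d3m7vMupiImavN3Ld3d3d3d4q7zMqZiZmrzMy3d3d3d3eJrN3cqZmZmqu7t3d3d3d3eazd3LqpmZmZmqd3d3d3d3m93d3LqqqqmZmXd3d3d3eJve3d3Lu7u6qZl3d3d3d3is3u3d3MzLuqmZd3d3d3eJve7u3dzLuqqZmXd3d3iIms3u7tzLqqmZmZl3d4iImave7u7cuqmZmZmZ"/>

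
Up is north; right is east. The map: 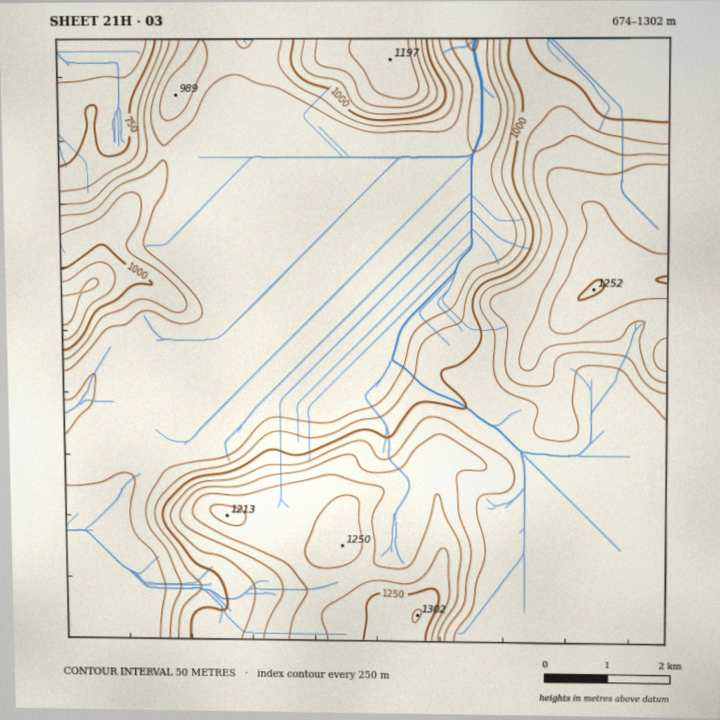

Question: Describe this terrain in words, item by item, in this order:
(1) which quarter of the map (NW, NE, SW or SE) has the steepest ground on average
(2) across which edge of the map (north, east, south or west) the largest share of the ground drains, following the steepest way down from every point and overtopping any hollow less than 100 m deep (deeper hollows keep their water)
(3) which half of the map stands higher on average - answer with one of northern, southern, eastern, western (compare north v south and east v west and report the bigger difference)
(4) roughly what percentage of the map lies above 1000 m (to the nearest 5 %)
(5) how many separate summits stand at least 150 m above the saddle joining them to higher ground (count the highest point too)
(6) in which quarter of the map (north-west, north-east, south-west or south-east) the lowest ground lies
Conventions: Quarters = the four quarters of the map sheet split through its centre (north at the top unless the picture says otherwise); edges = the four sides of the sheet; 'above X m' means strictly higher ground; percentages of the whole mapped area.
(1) The north-east quarter is the steepest part of the map.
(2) Drainage is mainly to the north: more ground falls towards that edge than towards any other.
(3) The eastern half stands higher on average than the western half.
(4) Ground above 1000 m makes up about 45 % of the sheet.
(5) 4 summits rise at least 150 m above their surroundings.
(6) The lowest point lies in the north-west quarter of the map.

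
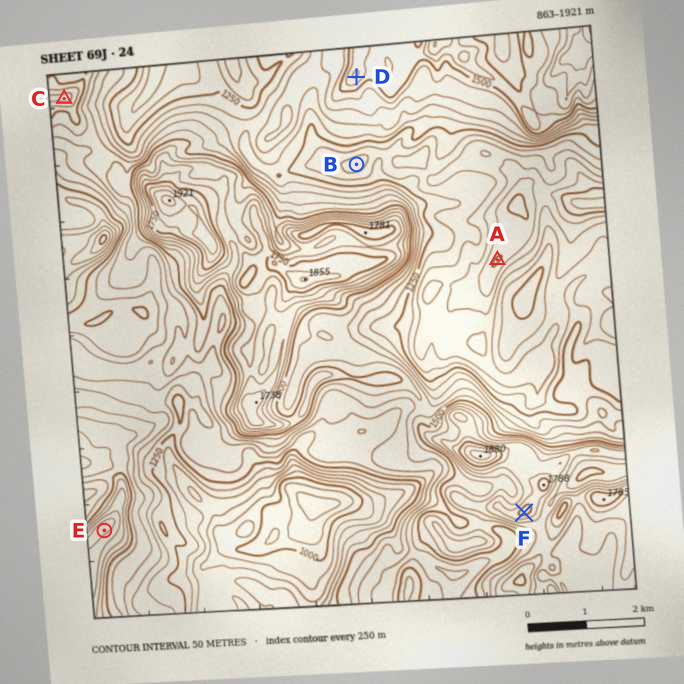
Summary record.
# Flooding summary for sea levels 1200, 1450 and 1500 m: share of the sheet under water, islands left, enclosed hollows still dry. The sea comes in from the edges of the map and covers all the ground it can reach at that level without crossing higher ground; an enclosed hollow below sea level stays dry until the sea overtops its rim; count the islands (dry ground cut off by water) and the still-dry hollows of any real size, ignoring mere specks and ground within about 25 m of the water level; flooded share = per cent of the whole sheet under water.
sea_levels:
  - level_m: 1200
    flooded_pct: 23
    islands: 1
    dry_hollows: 0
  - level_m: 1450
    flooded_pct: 66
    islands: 1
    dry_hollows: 0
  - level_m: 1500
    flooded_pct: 72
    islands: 1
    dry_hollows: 0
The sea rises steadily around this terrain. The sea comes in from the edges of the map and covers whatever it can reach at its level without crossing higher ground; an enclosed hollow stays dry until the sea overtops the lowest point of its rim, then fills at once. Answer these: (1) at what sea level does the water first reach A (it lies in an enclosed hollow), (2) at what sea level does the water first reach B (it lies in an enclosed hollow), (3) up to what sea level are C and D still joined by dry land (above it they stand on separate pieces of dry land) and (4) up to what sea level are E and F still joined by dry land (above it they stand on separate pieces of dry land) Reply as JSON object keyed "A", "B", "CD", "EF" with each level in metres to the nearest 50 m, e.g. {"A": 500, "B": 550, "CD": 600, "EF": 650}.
{"A": 1050, "B": 1200, "CD": 1300, "EF": 1350}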